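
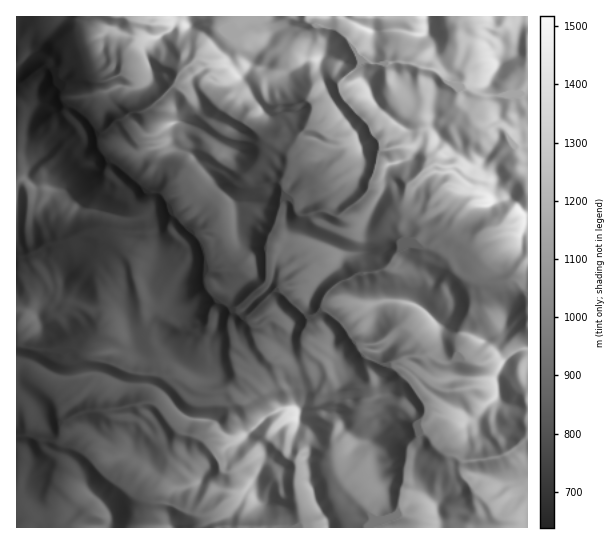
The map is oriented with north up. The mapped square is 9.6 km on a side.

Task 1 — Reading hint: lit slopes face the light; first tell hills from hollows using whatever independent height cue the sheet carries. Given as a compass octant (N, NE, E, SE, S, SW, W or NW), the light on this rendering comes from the W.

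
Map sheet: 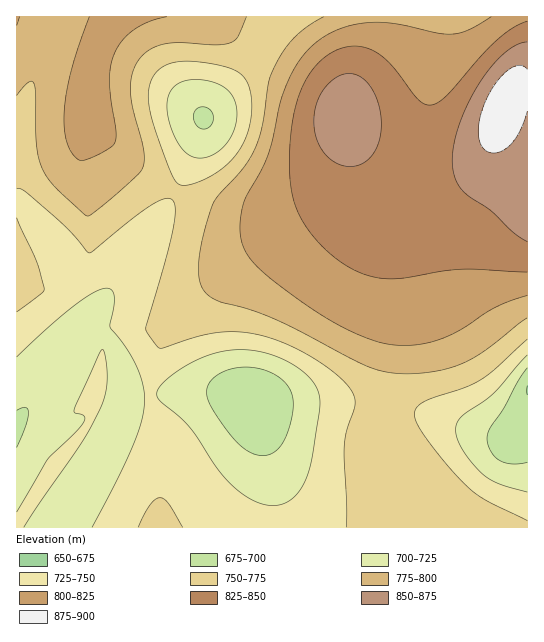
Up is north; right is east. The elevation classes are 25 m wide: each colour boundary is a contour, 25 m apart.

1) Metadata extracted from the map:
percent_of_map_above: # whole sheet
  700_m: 97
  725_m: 82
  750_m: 63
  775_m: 45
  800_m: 32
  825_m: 18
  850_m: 6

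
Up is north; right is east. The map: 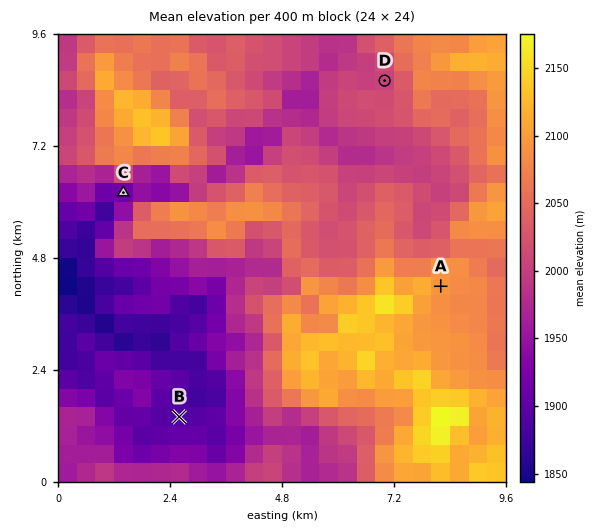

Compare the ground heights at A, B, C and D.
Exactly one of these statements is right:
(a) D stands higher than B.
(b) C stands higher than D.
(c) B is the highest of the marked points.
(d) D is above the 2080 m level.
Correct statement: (a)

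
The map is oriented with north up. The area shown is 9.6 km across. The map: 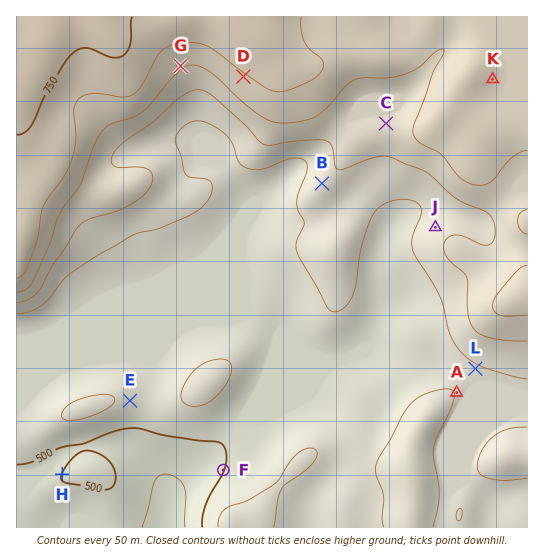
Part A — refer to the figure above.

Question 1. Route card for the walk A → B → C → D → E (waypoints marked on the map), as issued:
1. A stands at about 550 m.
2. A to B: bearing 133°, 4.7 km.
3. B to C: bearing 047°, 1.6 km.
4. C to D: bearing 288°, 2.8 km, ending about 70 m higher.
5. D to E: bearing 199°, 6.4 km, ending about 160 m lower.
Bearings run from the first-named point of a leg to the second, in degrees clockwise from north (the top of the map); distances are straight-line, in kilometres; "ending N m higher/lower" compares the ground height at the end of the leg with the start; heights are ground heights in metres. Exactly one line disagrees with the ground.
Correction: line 2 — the bearing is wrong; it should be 327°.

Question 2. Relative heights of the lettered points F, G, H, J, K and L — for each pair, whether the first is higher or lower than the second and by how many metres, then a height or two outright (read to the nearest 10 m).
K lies higher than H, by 170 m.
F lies lower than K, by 170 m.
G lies higher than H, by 160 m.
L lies lower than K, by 120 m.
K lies higher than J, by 90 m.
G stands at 660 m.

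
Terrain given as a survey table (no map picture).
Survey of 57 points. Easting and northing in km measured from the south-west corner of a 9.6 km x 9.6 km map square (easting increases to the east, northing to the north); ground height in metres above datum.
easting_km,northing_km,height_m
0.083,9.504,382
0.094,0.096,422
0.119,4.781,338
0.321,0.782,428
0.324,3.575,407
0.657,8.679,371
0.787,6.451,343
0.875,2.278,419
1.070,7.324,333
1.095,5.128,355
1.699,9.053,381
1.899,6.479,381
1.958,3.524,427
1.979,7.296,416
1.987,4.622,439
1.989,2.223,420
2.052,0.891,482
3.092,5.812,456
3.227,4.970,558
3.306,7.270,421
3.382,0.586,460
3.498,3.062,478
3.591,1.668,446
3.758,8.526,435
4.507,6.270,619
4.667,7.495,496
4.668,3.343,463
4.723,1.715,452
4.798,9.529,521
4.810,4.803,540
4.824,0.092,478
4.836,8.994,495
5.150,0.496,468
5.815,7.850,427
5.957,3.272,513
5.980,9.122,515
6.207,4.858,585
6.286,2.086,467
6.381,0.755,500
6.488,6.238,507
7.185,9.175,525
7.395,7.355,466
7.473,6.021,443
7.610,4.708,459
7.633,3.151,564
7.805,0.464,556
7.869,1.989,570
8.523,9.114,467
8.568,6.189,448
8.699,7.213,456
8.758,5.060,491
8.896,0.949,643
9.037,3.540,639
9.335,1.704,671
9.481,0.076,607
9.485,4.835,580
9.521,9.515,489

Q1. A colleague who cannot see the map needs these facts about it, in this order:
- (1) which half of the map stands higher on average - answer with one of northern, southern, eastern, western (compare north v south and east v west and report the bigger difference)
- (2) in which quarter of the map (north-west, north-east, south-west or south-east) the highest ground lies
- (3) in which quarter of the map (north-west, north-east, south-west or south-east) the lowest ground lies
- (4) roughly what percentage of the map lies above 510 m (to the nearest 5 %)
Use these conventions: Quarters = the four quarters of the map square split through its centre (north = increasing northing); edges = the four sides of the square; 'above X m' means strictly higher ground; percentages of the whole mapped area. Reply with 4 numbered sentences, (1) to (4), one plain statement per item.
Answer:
(1) Taken as a whole, the eastern half is higher than the western.
(2) Look to the south-east quarter for the highest ground.
(3) The lowest ground is in the north-west quarter.
(4) Ground above 510 m makes up about 30 % of the sheet.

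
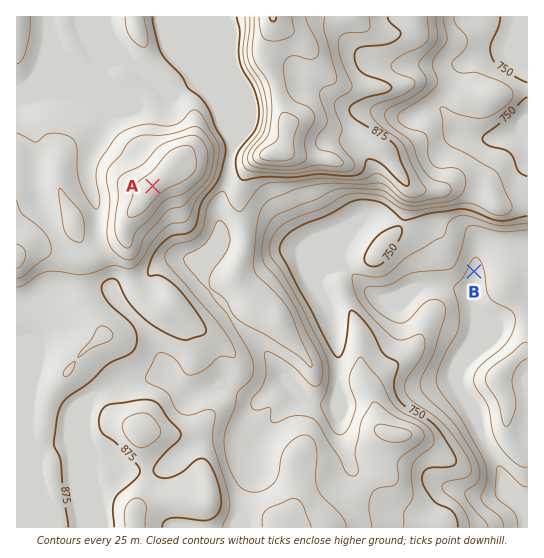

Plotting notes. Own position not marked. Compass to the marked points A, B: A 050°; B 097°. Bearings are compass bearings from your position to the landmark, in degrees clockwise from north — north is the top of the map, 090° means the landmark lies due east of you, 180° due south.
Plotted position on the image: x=105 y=226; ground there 920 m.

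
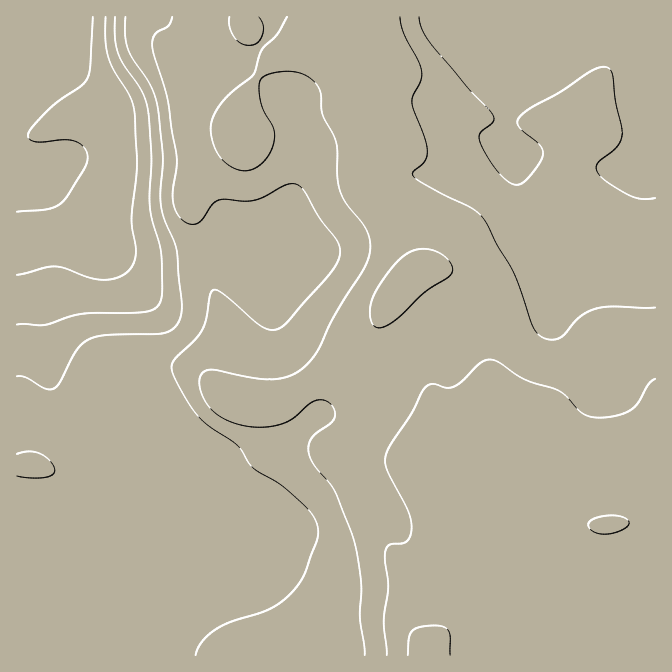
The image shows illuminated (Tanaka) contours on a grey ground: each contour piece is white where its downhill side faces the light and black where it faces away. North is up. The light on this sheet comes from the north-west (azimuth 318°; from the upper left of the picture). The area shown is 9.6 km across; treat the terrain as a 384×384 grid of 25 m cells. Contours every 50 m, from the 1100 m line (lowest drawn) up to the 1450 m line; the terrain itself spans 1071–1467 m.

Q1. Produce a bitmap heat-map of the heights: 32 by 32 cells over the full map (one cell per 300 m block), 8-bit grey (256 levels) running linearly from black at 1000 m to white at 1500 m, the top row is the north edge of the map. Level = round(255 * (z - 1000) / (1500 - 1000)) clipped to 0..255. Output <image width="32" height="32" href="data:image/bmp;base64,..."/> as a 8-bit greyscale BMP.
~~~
<image width="32" height="32" href="data:image/bmp;base64,Qk02CAAAAAAAADYEAAAoAAAAIAAAACAAAAABAAgAAAAAAAAEAAATCwAAEwsAAAABAAAAAAAAAAAAAAEBAQACAgIAAwMDAAQEBAAFBQUABgYGAAcHBwAICAgACQkJAAoKCgALCwsADAwMAA0NDQAODg4ADw8PABAQEAAREREAEhISABMTEwAUFBQAFRUVABYWFgAXFxcAGBgYABkZGQAaGhoAGxsbABwcHAAdHR0AHh4eAB8fHwAgICAAISEhACIiIgAjIyMAJCQkACUlJQAmJiYAJycnACgoKAApKSkAKioqACsrKwAsLCwALS0tAC4uLgAvLy8AMDAwADExMQAyMjIAMzMzADQ0NAA1NTUANjY2ADc3NwA4ODgAOTk5ADo6OgA7OzsAPDw8AD09PQA+Pj4APz8/AEBAQABBQUEAQkJCAENDQwBEREQARUVFAEZGRgBHR0cASEhIAElJSQBKSkoAS0tLAExMTABNTU0ATk5OAE9PTwBQUFAAUVFRAFJSUgBTU1MAVFRUAFVVVQBWVlYAV1dXAFhYWABZWVkAWlpaAFtbWwBcXFwAXV1dAF5eXgBfX18AYGBgAGFhYQBiYmIAY2NjAGRkZABlZWUAZmZmAGdnZwBoaGgAaWlpAGpqagBra2sAbGxsAG1tbQBubm4Ab29vAHBwcABxcXEAcnJyAHNzcwB0dHQAdXV1AHZ2dgB3d3cAeHh4AHl5eQB6enoAe3t7AHx8fAB9fX0Afn5+AH9/fwCAgIAAgYGBAIKCggCDg4MAhISEAIWFhQCGhoYAh4eHAIiIiACJiYkAioqKAIuLiwCMjIwAjY2NAI6OjgCPj48AkJCQAJGRkQCSkpIAk5OTAJSUlACVlZUAlpaWAJeXlwCYmJgAmZmZAJqamgCbm5sAnJycAJ2dnQCenp4An5+fAKCgoAChoaEAoqKiAKOjowCkpKQApaWlAKampgCnp6cAqKioAKmpqQCqqqoAq6urAKysrACtra0Arq6uAK+vrwCwsLAAsbGxALKysgCzs7MAtLS0ALW1tQC2trYAt7e3ALi4uAC5ubkAurq6ALu7uwC8vLwAvb29AL6+vgC/v78AwMDAAMHBwQDCwsIAw8PDAMTExADFxcUAxsbGAMfHxwDIyMgAycnJAMrKygDLy8sAzMzMAM3NzQDOzs4Az8/PANDQ0ADR0dEA0tLSANPT0wDU1NQA1dXVANbW1gDX19cA2NjYANnZ2QDa2toA29vbANzc3ADd3d0A3t7eAN/f3wDg4OAA4eHhAOLi4gDj4+MA5OTkAOXl5QDm5uYA5+fnAOjo6ADp6ekA6urqAOvr6wDs7OwA7e3tAO7u7gDv7+8A8PDwAPHx8QDy8vIA8/PzAPT09AD19fUA9vb2APf39wD4+PgA+fn5APr6+gD7+/sA/Pz8AP39/QD+/v4A////AIeHh4uQkIyNk5ylqqysrKyttczj7Ojb0tHR0dHR0dHRh4eIjI6JhoaLk5qgpKirrK63zuDl5N3U0dHR0dHR0dGHh4iNi4WFhYWIjZKWnaSprbfM2Nna2dTR0dHR0dHR0YeHiY6JhYWFhYWGio+VnKOqt8rR0dPU09HR0dHR0dHRiIiKjIaFhYWFhYWJjpOZn6i6y8/Q0dHR0dHR0dLS0tGKioqHhYWFhYWFhoqOkpedqr7LzdDR0dHR0dLW3N7c2oWHhoWFhYWFhYWGioyQlZ+wwcjL0NHR0dHS1t7k5+XiiIiIhoWFhYWFhYaIi5GaprbBxszR0dLT1NXY3N/g4N6UlZORjIWFhYWFhoySm6SvusHI0NLR09XX2NjZ2djW1ZqalpORh4WFhYWJlp6lrri/xMzT1dTW2dvc3dzb2NTTmJaRj5CIhYWFhpGepaqxub7BytPW2Nzf4eHf3NrZ1dOSj4uNkIqFhYeWqbK0sa+zuL3EzdLW3OLk4t3X0tHS0oqGh46SjoeHlK7AxsO8s7K5wMPJztDW293b19DIxsnOg3+DjpWUj5Ght7+9urm5usDEw8bLzM/U08/Mx8C/xMt6eH+LlZeVl6OuraimqrO8wsXDw8fIys3LxcC+vb/EyG9vd4KJjIyNl6Gin52fqbbCx8bDw8TGyMW8tra7v8PEZ2dscnV1dnqKmp+cmJqjsL/JzMfDw8TFwreusbe7vL1eXl5fX2BibYWXm5eUlZynuMjQzsbDw8TAsqepr7KysVNVVFFQUllriJeXlJSUlZ2swM/TzsnGxLysoJ+jpaWkSUxLSEhLVW2JlZWUlJSUlqC0x9DRzce/taaenp6enp5AQkNCRElVcIuUlJSUlJSVna/BycvIwbmtop+hoqGenjc4Oj1DSlt9lZaUlJSUlJqltMHGxMC7s6ihpamopKCeMjM0OT9IX4mhnJeXlZSXorG8wL+8t7OroZ+lqKWgnJoxMTI1O0RfiqOjo6WgmZuouL+6trOwqqKbmp+hnpqYlzExMTM4QlyGoqqxta6joaq5v7m1sqykm5mZm5yamJeXMjMyNDhDXYilr7e6taymrLnBwbyzp56ZmZmam5yamJcyNDQ2O0Rfjaqxt7m0r6yxvMXHv62gm5mZmpyenpyYlzAyNDc7RmWTq7C0trKur7S9wsC3qZ+cmZaYmp2em5eWLS8xNDxRdZurrbCzsq+wtr2/vrmtoZmSkJGUmJual5YpKiwxRGmLnqWprrGzs7W7w8bFvqybkoyLjY6Sl5mXliYnKC9NfJWbnqWusrO0uL7Fyca3oJGMioqLjI6RlZaWJCUmLU+AlpmcprG0srO4v8bJwqyVi4qKiouLi42RlJU="/>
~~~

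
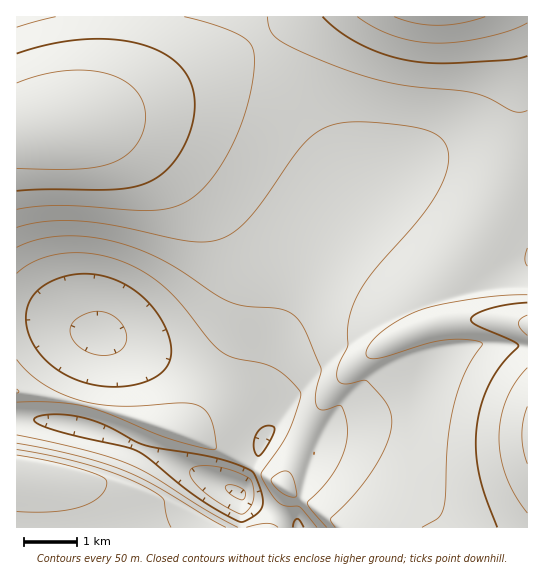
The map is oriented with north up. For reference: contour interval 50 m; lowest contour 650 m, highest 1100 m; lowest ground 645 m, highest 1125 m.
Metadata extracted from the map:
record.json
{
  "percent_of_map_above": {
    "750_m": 93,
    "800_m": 83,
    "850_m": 74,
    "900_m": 57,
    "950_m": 31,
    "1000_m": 16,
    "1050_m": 7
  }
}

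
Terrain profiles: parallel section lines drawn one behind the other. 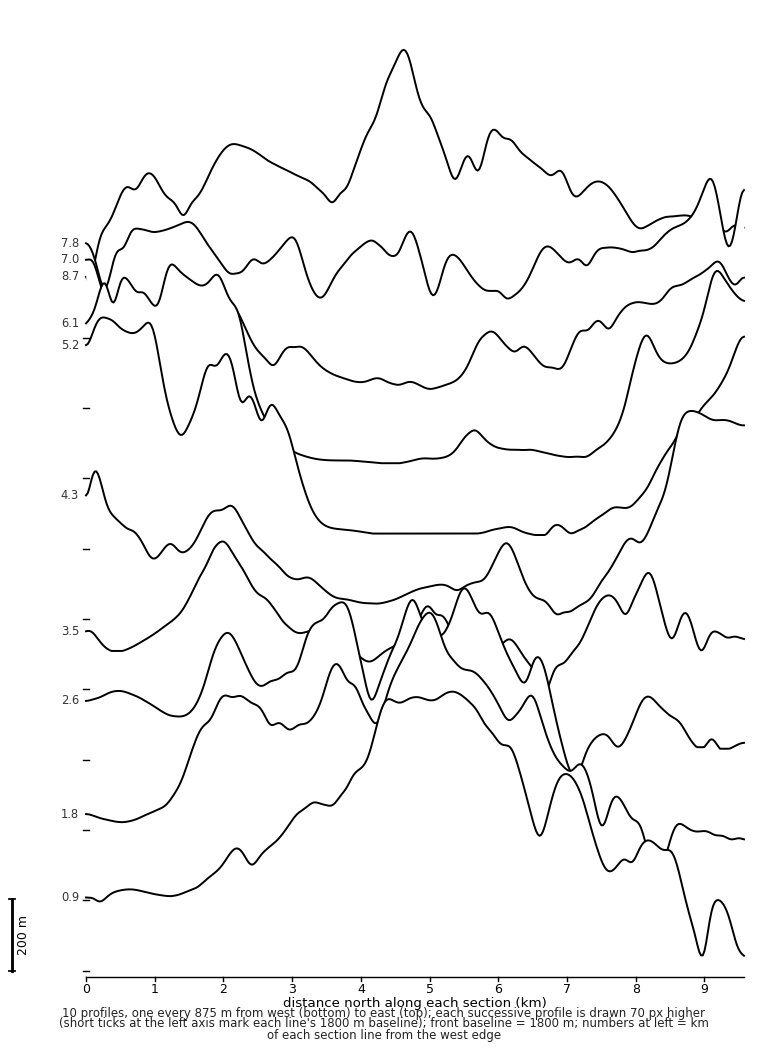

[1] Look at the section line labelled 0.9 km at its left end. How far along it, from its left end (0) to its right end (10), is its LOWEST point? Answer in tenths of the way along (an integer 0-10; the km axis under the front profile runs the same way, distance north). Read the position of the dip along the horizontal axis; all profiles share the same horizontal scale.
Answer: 10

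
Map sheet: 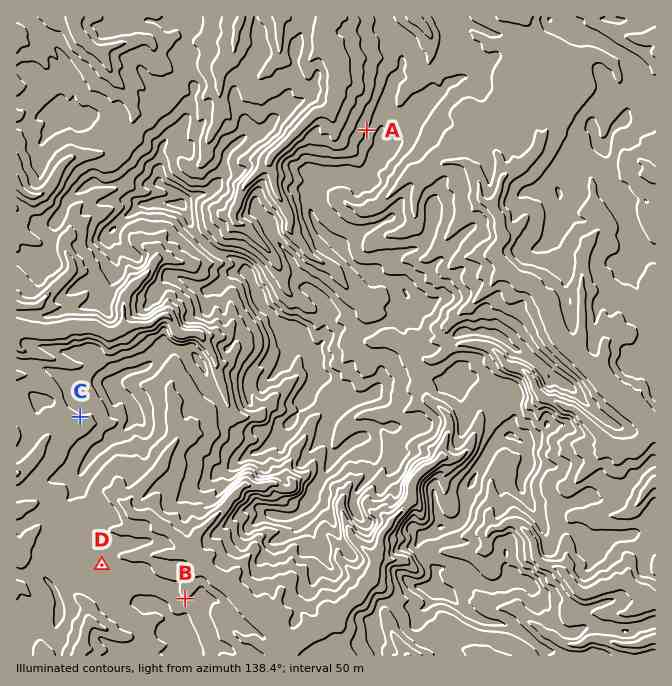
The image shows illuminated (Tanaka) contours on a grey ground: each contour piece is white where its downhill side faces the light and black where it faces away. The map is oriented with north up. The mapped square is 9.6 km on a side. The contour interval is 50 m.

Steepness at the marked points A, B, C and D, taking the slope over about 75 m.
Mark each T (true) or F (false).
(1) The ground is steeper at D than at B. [F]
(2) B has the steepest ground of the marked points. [F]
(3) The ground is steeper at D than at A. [F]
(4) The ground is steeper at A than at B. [T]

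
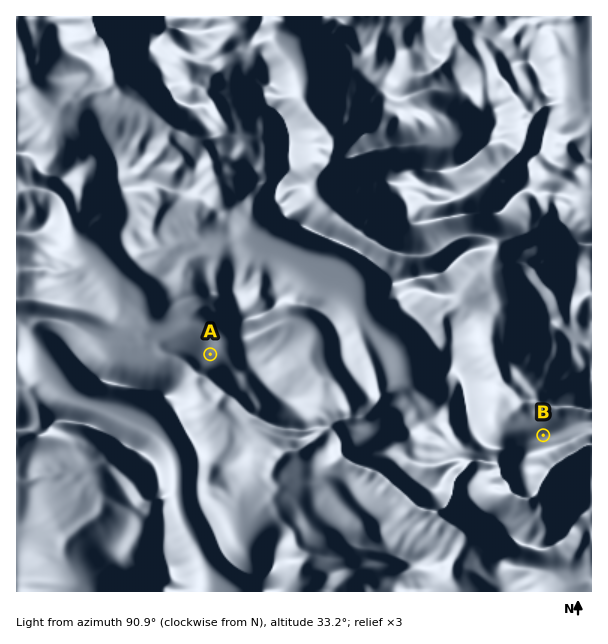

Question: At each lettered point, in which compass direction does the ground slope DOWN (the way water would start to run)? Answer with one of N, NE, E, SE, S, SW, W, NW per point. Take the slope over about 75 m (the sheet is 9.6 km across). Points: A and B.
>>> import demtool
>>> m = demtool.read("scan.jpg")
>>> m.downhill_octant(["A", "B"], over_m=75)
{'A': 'N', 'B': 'N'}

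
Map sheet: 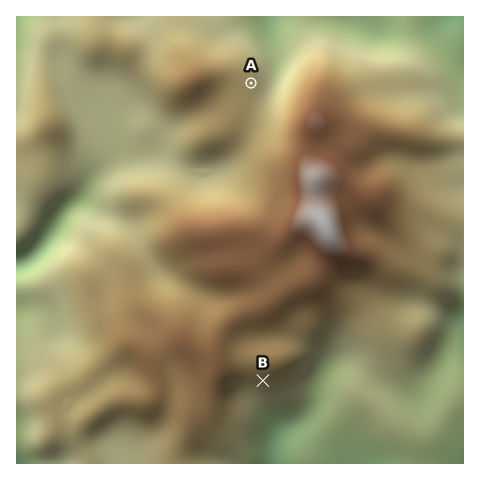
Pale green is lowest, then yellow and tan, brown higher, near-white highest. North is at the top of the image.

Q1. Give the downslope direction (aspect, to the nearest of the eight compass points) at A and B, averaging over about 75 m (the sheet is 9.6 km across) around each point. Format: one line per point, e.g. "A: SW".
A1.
A: E
B: S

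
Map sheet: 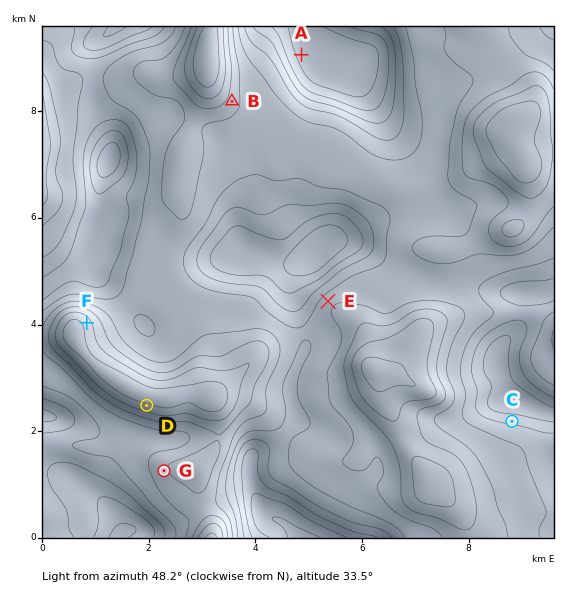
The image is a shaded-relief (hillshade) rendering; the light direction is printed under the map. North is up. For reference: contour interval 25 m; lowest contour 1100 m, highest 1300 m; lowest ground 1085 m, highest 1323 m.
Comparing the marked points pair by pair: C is above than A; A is below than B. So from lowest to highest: A C B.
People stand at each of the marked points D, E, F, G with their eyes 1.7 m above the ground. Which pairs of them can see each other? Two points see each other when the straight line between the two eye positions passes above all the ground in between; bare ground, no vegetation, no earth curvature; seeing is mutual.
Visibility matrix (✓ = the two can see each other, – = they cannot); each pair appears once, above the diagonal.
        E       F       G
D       –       –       ✓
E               ✓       –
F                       –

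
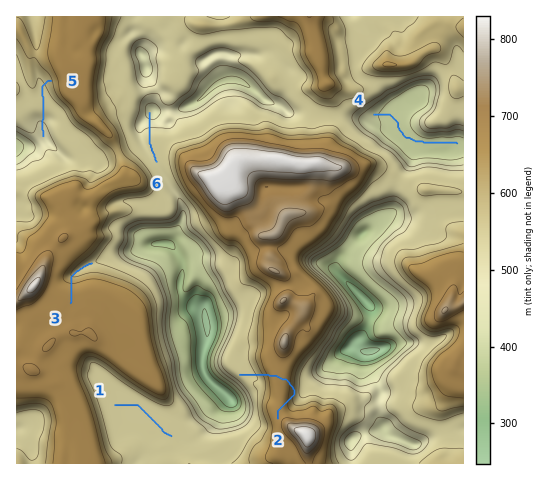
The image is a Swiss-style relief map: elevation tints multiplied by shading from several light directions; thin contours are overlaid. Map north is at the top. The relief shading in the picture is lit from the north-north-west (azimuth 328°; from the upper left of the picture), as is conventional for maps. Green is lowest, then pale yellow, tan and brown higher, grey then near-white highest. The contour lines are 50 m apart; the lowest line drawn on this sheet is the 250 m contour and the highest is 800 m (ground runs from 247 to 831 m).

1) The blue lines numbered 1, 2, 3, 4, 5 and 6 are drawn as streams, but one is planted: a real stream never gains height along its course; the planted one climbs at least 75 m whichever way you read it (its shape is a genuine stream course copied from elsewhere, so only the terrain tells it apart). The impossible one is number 2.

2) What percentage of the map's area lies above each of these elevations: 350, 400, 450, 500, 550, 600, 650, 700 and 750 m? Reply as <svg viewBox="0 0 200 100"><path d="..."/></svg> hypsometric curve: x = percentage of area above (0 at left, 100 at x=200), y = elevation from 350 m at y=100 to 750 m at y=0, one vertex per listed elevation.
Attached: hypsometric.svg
<svg viewBox="0 0 200 100"><path d="M193 100l-14-12-11-13-12-13-58-12-24-12-15-13-41-13-11-12"/></svg>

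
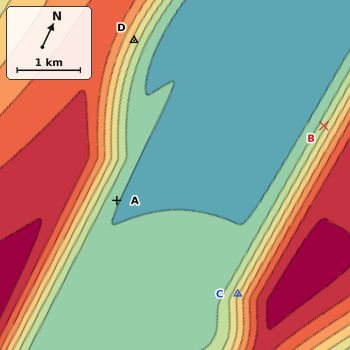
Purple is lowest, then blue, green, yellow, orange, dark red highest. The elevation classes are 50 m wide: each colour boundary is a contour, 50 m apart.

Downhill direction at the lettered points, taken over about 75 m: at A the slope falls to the E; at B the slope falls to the W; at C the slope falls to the W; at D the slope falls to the E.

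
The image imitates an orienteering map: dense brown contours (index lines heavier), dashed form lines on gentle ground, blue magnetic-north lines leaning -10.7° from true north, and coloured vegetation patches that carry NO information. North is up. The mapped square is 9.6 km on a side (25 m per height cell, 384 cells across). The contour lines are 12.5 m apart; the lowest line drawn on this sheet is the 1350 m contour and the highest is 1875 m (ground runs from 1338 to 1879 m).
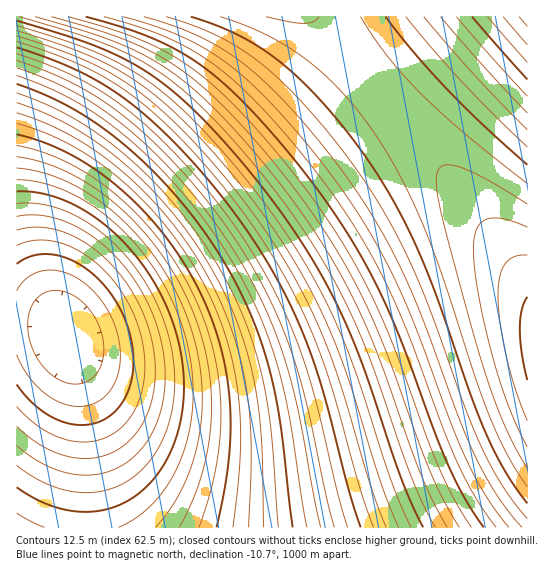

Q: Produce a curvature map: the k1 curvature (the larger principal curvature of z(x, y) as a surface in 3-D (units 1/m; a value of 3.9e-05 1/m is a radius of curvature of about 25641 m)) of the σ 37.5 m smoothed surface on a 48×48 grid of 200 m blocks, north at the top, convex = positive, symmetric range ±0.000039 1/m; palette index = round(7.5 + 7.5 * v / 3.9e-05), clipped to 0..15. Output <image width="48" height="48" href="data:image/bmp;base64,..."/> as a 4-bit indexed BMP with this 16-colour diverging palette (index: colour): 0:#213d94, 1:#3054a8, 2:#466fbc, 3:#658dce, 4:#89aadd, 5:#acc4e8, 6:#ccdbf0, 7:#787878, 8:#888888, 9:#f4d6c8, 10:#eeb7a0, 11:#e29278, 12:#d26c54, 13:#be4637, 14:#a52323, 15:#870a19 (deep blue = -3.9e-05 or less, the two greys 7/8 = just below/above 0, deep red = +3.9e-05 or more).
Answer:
<image width="48" height="48" href="data:image/bmp;base64,Qk32BAAAAAAAAHYAAAAoAAAAMAAAADAAAAABAAQAAAAAAIAEAAATCwAAEwsAABAAAAAAAAAAlD0hAKhUMAC8b0YAzo1lAN2qiQDoxKwA8NvMAHh4eACIiIgAyNb0AKC37gB4kuIAVGzSADdGvgAjI6UAGQqHALu7qqqqqqqqqqqqqqmZmZmZmZqqqqqqqru7qqqqqqqqqqqqqpmZmZmZmZmqqqqqqru6qqqpmZqqqqqqqpmZmZmZmZmaqqqqqruqqpmZmZmZqqqqqZmZmZmZmZmZqqqqqrqqmZmZmZmZmaqqmZmZmZmZmZmZmqqqqqqZmYiIiImZmZmZmZmZmZmZmZmZmZqqqqmYiIiIiIiJmZmZmZmZmYiIiZmZmZmqqpmIh3d3d4iImZmZmZmZiIiIiImZmZmqq5iHd2Znd3eIiZmZmZmZiIiIiIiJmZmqu4d2ZmZmZnd4iJmZmZmYiIiIiIiImZmrvHZmVVVVZmd3iJmZmZmYiIiIiIiIiZqrzGZVVUVVVWZ3iImZmZmYiIiIiIiImaq7zVVEREREVVZneImZmZmIiIiHeIiImau8zVRDMzNERVZneImZmZmIiIh3d4iJmqvM3UMzMzMzRFVmeImZmZmIiId3eIiZqrzN3jMzIiMzNEVmeImZmZmIiId3iImaq7zd7jMiIiIzNEVWeImZmZmIiIh4iImau8ze7zIiIiIjM0VWeImZmZmIiIiIiJmqvM3e7zIiIiIiM0RWeImZmZmIiIiIiZqrzN3u/zMiIiIiM0RWeImZmZmIiIiImaq7zd7v/zMiIiIiM0RWeImZmZmIiIiJmqu8ze7//zMyIiIiMzRWeImZmZmIiIiZmrvM3e7//0MzIiIjM0RmeImZmZmYiJmZqrzN3u///0QzMzMzM0VneJmZmZmZmZmaq7zd7v///0RDMzMzM0VniJmZmZmZmZqqu83e7////1RERDNERFZniJmZmZmZmaqrvM3u7////1VURERERVZ3iJmZmZmZmqq7zN3u/////2VVVVVVVWZ4iZmZmZmZqqu8zd7v/////2ZlVVVVZmd4iZmZmZmqqrvM3e7//////3ZmZmZmZneIiZmZmaqqq7zN3u///////3d2ZmZmd3iImZmZmqqru8zd7v///////nd3d3d3d3iImZmaqqq7vM3e7v//////7oh3d3d3eIiJmZmaqqu7zN3u7//////+7YiId3d3iIiJmZmqqru8zd7u///////u3YiIiHd4iIiJmZqqq7vM3e7v///////u3IiIh3d4iIiJmZqqu7zN3u7///////7tzIiHd3d3eIiJmaqru8zd3u///////+7dy4d3d3d3d4iJmaqrvM3d7v///////u3cu3dmZmZmd4iJmqq7zN3e7///////7t3LumZlVVVWd4iJmqu8zN3u///////+7dzLqmVVVVVWd4iZqru8zd7v///////u3cy6qWVVVVVmd4iZqrvM3e7///////7u3MuqmGVVVVZneImaq7zN3u////////7tzLqpiGZVVmZ3iJmqu8zd7v///////+7cy7qZiGZmZmd4iZqrvN3u7////////u3cu6mYh3dnd3iImqu8zd7v////////7t3LupmId3d3eIiZqrzN3u/////////+7dy7qZiHd4iIiZmrvM3e7//////////+3cy6qYh3dw=="/>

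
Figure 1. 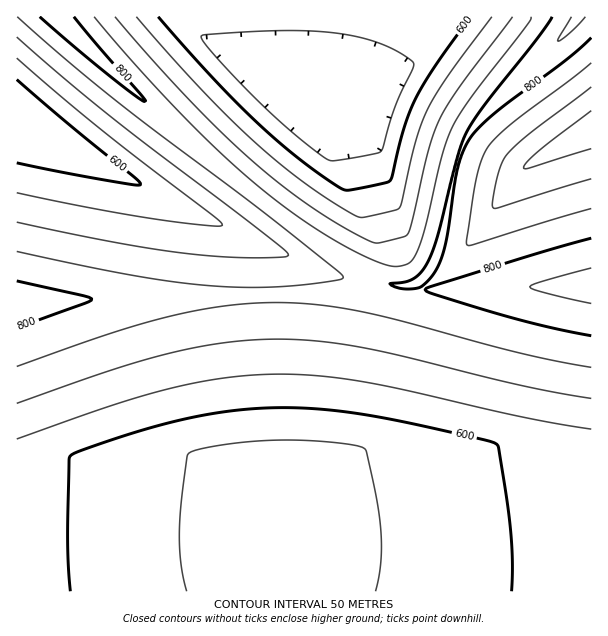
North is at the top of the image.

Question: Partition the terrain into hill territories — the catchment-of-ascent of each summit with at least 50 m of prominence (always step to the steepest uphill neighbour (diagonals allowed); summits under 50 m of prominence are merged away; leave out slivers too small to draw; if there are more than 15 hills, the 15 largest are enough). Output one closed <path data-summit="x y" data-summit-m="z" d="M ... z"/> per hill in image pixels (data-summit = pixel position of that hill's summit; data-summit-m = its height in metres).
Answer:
<path data-summit="591 285" data-summit-m="875" d="M591 128l-63 36-23 27-43 63-19 20-21 16-19 69-17 85-3 6-54 14-27 14-10 8-9 14-5 28-6-19-15-17-11-6-27-10-75-10-127-3-1 128 575 1z"/><path data-summit="578 17" data-summit-m="861" d="M591 16l-307 1 2 85 2 5 8 8 28 20 0 9-10 17-4 3 0 3-4 3 0 3-5 3 0 3-5 3-4 9-6 4 2 2-6 4-23 32-9 6 15 7 5 177 1 30 6 35 1 29 2-1 0-7 8-17 8-10 10-7 23-11 48-12 8-5 18-88 19-69 21-16 19-20 43-63 23-27 64-36z"/><path data-summit="17 302" data-summit-m="831" d="M17 102l-1 360 128 4 75 10 20 6 18 10 15 17 6 19-1-40-6-35-1-30-5-177-136-66-66-36z"/><path data-summit="59 17" data-summit-m="834" d="M284 16l-267 0-1 85 47 43 66 36 99 49 14 6 6 0 72-94 0-7-24-19-8-8-2-5z"/>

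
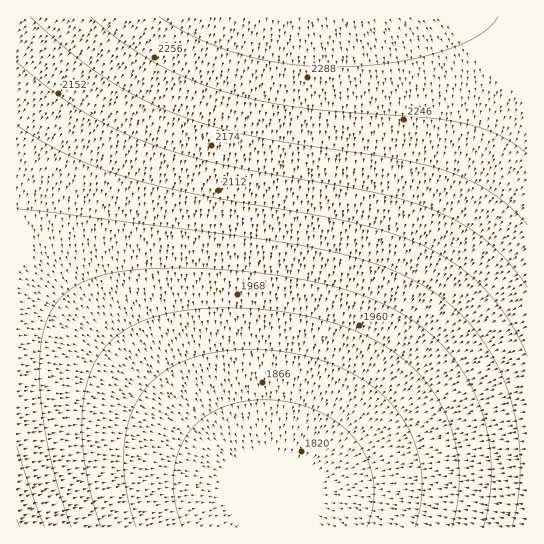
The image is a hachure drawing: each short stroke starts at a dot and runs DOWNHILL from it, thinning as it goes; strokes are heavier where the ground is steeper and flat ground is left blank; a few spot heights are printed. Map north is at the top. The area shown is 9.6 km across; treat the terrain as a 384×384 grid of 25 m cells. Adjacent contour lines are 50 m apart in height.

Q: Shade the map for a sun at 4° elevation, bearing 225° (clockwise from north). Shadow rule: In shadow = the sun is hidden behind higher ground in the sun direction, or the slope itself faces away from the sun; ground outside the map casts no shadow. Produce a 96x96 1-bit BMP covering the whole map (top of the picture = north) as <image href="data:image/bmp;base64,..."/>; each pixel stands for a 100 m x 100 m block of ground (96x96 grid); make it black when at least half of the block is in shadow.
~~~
<image width="96" height="96" href="data:image/bmp;base64,Qk2+BAAAAAAAAD4AAAAoAAAAYAAAAGAAAAABAAEAAAAAAIAEAAATCwAAEwsAAAIAAAAAAAAA////AAAAAAD///gAAAAAAAAAAAD///gAAAAAAAAAAAD///gAAAAAAAAAAAD///gAAAAAAAAAAAD///gAAAAAAAAAAAD///gAAAAAAAAAAAD///gAAAAAAAAAAAD///gAAAAAAAAAAAD///gAAAAAAAAAAAD///gAAAAAAAAAAAD///gAAAAAAAAAAAD///gAAAAAAAAAAAD///gAAAAAAAAAAAD///gAAAAAAAAAAAD///gAAAAAAAAAAAD///gAAAAAAAAAAAD///gAAAAAAAAAAAD///gAAAAAAAAAAAD///gAAAAAAAAAAAD///gAAAAAAAAAAAD///gAAAAAAAAAAAAAAAAAAAAAAAAAAAAAAAAAAAAAAAAAAAAAAAAAAAAAAAAAAAAAAAAAAAAAAAAAAAAAAAAAAAAAAAAAAAAAAAAAAAAAAAAAAAAAAAAAAAAAAAAAAAAAAAAAAAAAAAAAAAAAAAAAAAAAAAAAAAAAAAAAAAAAAAAAAAAAAAAAAAAAAAAAAAAAAAAAAAAAAAAAAAAAAAAAAAAAAAAAAAAAAAAAAAAAAAAAAAAAAAAAAAAAAAAAAAAAAAAAAAAAAAAAAAAAAAAAAAAAAAAAAAAAAAAAAAAAAAAAAAAAAAAAAAAAAAAAAAAAAAAAAAAAAAAAAAAAAAAAAAAAAAAAAAAAAAAAAAAAAAAAAAAAAAAAAAAAAAAAAAAAAAAAAAAAAAAAAAAAAAAAAAAAAAAAAAAAAAAAAAAAAAAAAAAAAAAAAAAAAAAAAAAAAAAAAAAAAAAAAAAAAAAAAAAAAAAAAAAAAAAAAAAAAAAAAAAAAAAAAAAAAAAAAAAAAAAAAAAAAAAAAAAAAAAAAAAAAAAAAAAAAAAAAAAAAAAAAAAAAAAAAAAAAAAAAAAAAAAAAAAAAAAAAAAAAAAAAAAAAAAAAAAAAAAAAAAAAAAAAAAAAAAAAAAAAAAAAAAAAAAAAAAAAAAAAAAAAAAAAAAAAAAAAAAAAAAAAAAAAAAAAAAAAAAAAAAAAAAAAAAAAAAAAAAAAAAAAAAAAAAAAAAAAAAAAAAAAAAAAAAAAAAAAAAAAAAAAAAAAAAAAAAAAAAAAAAAAAAAAAAAAAAAAAAAAAAAAAAAAAAAAAAAAAAAAAAAAAAAAAAAAAAAAAAAAAAAAAAAAAAAAAAAAAAAAAAAAAAAAAAAAAAAAAAAAAAAAAAAAAAAAAAAAAAAAAAAAAAAAAAAAAAAAAAAAAAAAAAAAAAAAAAAAAAAAAAAAAAAAAAAAAAAAAAAAAAAAAAAAAAAAAAAAAAAAAAAAAAAAAAAAAAAAAAAAAAAAAAAAAAAAAAAAAAAAAAAAAAAAAAAAAAAAAAAAAAAAAAAAAAAAAAAAAAAAAAAAAAAAAAAAAAAAAAAAAAAAAAAAAAAAAAAAAAAAAAAAAAAAAAAAAAAAAAAAAAAAAAAAAAAAAAAAAAAAAAAAAAAAAAAAAAAAAAAAAAAAAAAAAAAAAAAAAAAAAAAAAAAAAAAAAAAAAAAAAAAAAAAAAAAAAAAAAAAAAA="/>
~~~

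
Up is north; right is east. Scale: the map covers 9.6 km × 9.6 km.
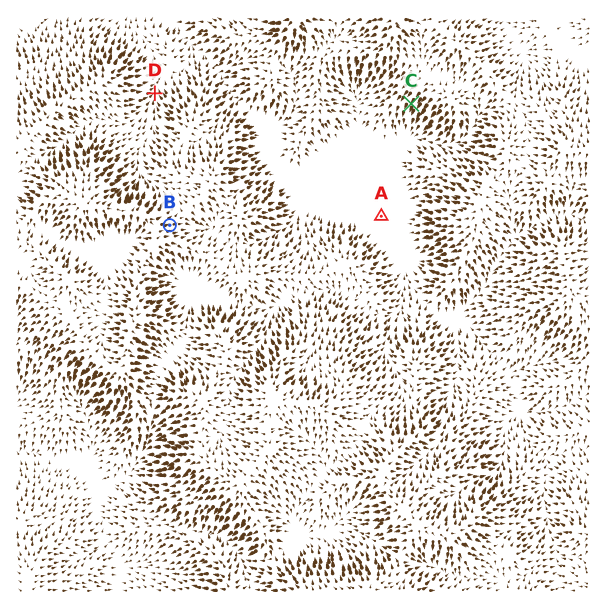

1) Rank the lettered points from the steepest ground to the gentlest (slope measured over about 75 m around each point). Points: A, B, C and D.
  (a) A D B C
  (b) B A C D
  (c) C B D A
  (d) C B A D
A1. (c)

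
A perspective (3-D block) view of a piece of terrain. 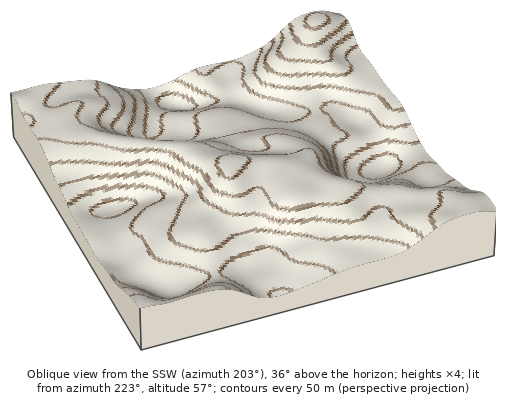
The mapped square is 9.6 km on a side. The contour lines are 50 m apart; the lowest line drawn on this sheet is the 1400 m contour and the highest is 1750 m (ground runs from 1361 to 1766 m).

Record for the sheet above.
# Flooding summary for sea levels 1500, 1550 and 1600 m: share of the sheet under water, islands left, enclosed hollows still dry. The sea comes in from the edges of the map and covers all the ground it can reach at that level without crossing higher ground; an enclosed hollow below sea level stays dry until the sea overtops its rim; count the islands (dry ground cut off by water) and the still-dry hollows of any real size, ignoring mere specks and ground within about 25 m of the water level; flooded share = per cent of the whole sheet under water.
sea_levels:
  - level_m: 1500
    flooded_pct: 29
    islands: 0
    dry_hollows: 0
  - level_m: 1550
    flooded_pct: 49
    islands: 0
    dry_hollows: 0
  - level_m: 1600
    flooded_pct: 66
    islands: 0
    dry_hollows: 0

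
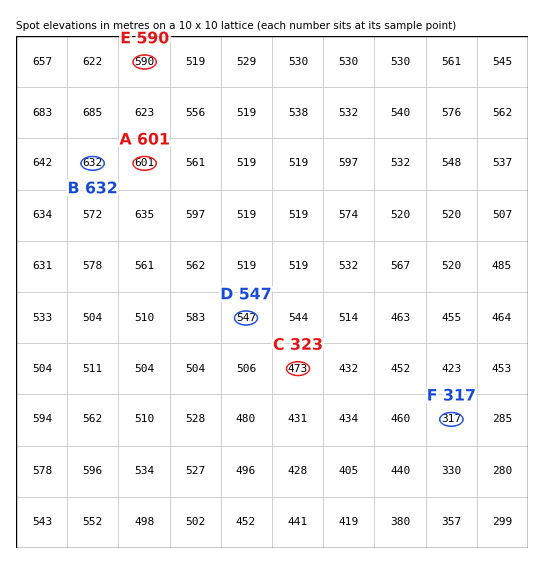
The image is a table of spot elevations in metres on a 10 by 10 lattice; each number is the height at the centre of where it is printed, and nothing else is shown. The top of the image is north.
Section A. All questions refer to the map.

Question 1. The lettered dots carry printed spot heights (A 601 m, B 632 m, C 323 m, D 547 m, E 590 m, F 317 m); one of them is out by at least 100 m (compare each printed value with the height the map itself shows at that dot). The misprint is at C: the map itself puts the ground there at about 473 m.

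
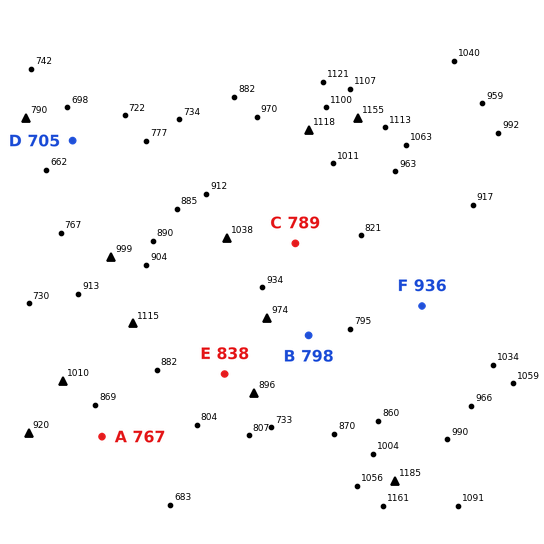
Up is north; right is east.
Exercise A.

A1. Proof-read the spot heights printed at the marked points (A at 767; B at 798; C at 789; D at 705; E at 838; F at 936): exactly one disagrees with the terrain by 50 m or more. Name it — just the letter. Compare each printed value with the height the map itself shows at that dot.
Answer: C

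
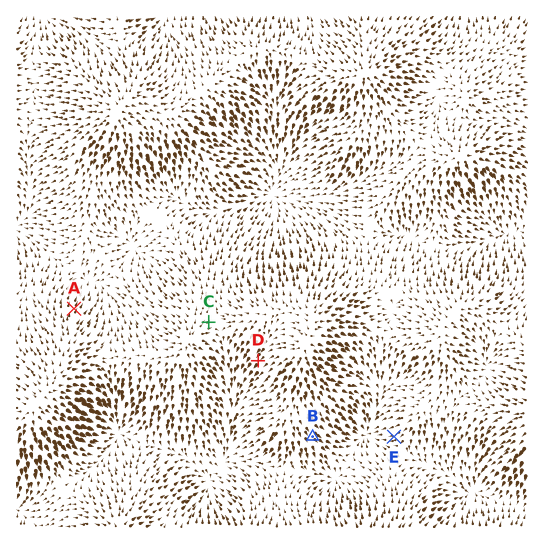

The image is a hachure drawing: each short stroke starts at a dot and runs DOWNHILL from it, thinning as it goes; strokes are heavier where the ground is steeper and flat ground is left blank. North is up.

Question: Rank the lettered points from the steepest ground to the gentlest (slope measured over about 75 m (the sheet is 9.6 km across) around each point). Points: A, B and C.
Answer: A B C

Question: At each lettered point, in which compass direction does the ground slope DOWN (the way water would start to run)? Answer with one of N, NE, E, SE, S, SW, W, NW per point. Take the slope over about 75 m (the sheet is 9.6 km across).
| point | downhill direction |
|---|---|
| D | SW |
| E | W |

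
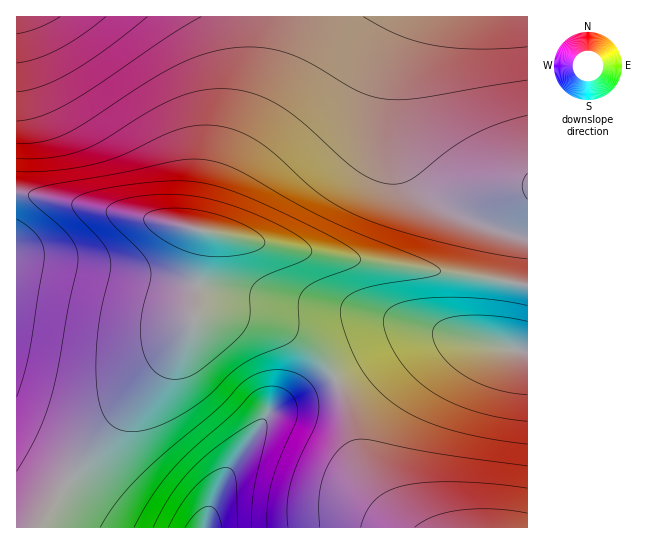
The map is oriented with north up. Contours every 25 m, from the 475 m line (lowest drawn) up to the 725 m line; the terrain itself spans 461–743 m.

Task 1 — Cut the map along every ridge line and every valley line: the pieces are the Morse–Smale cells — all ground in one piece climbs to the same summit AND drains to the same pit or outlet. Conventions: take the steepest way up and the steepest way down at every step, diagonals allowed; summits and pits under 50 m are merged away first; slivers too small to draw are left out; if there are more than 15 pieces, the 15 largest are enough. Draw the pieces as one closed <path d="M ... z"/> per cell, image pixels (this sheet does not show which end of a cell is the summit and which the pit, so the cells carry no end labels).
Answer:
<path d="M527 16l-511 1 1 511 23-1 13-24 40-56 76-90 22-30 4-8 2-33 8-45 0-10 117 24 206 30z"/><path d="M237 316l-35 0-9 5-18 29-60 71-42 53-26 40-6 14 164-1 6-20 9-21 45-68 8-7 62-32-15-22-25-21-28-13z"/><path d="M446 335l-21 0-19 5-71 39 12 26 14 60 15 26 33 37 118 0 1-175z"/><path d="M211 232l-6 1-10 85 7-2 35 0 21 4 23 8 30 20 14 15 10 16 71-39 19-5 21 0 71 16 11 0 0-65-3-2-187-27z"/><path d="M335 380l-62 31-8 7-45 68-12 29-2 13 202-1-32-36-15-26-14-60z"/>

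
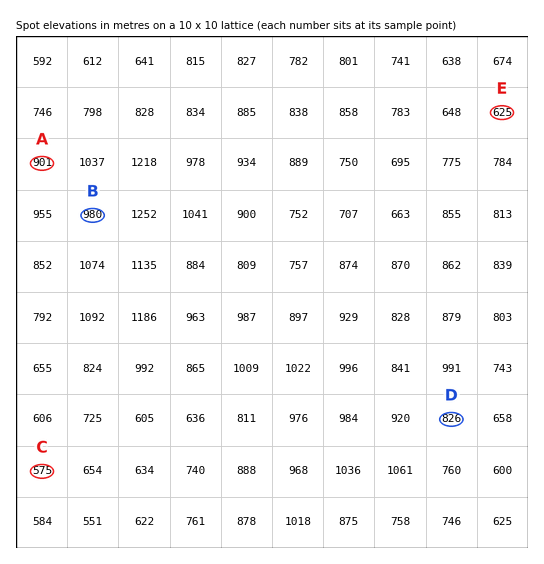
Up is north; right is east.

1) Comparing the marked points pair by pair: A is lower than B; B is higher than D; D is higher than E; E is higher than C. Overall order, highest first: B A D E C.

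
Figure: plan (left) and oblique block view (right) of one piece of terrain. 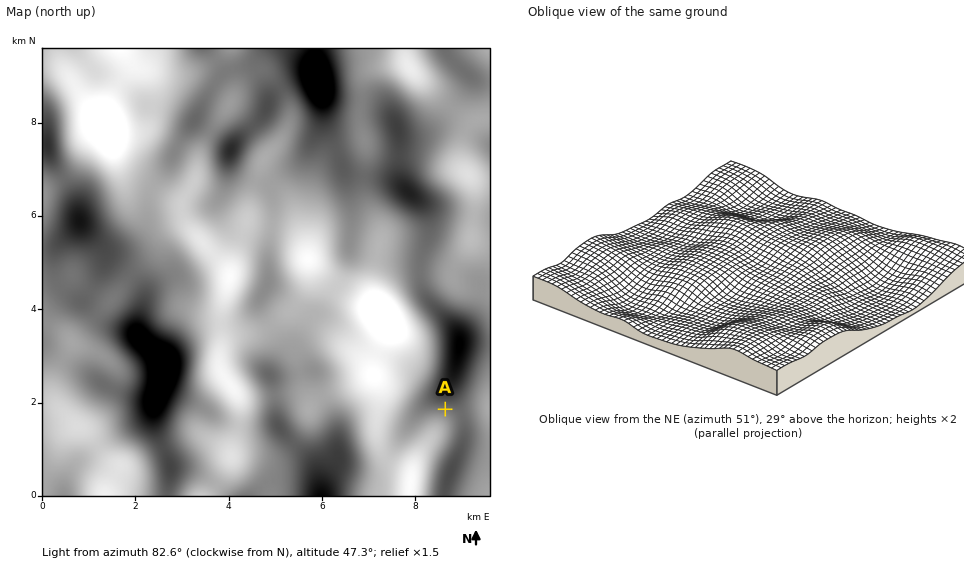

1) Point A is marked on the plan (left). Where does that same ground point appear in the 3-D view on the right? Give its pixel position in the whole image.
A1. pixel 600 293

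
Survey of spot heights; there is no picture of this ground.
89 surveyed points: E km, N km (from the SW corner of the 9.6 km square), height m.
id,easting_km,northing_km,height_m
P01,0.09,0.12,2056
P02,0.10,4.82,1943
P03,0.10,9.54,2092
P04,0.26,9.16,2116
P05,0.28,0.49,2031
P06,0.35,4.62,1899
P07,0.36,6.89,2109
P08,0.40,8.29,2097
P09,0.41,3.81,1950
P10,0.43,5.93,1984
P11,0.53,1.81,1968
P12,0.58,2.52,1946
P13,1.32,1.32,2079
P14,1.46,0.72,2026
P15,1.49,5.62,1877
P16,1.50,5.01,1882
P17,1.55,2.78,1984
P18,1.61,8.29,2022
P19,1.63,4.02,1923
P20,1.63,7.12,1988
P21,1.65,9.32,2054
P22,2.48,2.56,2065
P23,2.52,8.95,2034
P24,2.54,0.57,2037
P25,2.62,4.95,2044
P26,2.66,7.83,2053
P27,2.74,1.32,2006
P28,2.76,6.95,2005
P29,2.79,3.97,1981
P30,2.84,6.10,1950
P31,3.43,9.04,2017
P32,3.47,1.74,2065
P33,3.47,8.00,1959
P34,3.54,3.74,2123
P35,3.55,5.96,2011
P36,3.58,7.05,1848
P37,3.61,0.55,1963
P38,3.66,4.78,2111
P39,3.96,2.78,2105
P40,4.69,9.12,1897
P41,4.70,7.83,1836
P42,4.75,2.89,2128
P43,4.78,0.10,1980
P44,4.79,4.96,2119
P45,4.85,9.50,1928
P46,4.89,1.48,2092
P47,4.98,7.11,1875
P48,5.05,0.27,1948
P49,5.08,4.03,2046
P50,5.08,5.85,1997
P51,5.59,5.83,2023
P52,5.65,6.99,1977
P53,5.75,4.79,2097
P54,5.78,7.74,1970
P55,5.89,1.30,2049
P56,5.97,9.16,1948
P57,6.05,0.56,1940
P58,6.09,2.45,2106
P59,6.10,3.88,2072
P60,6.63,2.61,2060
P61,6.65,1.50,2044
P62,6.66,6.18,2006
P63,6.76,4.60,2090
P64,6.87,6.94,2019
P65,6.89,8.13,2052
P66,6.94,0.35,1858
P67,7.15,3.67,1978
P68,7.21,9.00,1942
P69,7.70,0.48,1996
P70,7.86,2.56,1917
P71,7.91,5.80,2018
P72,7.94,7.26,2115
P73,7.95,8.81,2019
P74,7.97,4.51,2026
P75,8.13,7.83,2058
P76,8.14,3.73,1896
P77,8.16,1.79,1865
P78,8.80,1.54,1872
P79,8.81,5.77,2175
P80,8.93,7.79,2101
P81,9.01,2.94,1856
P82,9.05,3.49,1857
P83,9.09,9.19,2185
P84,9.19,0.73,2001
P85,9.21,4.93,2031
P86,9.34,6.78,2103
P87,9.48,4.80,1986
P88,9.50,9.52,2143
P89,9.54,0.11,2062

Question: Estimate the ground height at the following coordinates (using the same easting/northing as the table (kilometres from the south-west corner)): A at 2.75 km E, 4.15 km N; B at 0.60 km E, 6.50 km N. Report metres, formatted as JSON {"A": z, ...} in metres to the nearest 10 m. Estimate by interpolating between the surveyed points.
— {"A": 1980, "B": 2040}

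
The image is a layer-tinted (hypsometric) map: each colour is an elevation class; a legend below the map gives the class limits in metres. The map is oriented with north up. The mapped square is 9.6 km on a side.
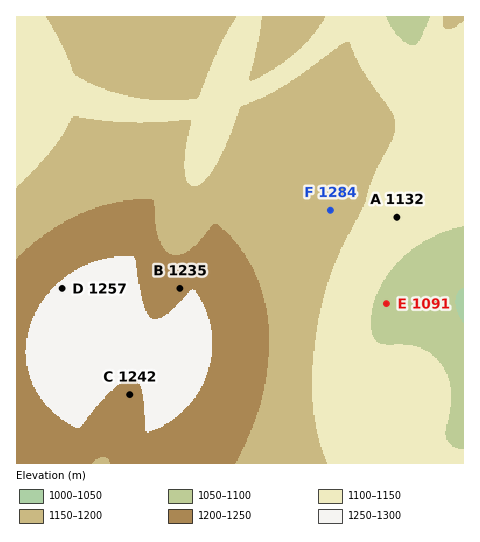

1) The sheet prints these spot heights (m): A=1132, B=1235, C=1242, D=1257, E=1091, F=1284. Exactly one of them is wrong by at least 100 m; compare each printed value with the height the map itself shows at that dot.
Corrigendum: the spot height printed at F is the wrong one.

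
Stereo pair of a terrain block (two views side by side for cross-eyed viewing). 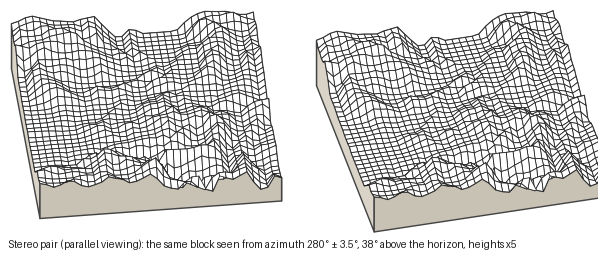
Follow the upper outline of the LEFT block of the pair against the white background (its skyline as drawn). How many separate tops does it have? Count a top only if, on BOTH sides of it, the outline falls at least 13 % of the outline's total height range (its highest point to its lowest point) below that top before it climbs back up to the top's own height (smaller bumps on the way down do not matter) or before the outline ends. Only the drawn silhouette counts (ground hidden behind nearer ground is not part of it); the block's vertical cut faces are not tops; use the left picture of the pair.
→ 1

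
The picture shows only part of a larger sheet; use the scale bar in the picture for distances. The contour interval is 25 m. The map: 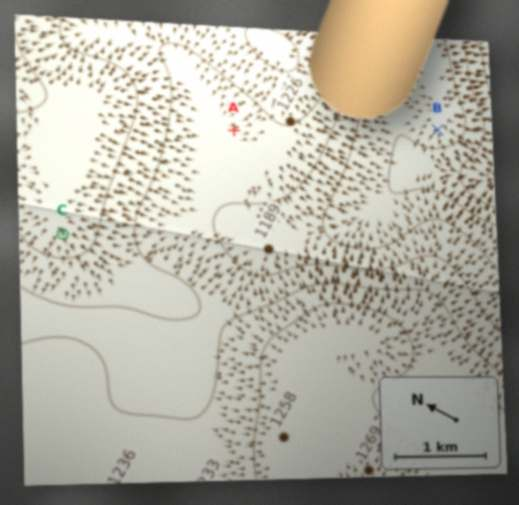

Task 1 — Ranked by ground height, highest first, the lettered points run C A B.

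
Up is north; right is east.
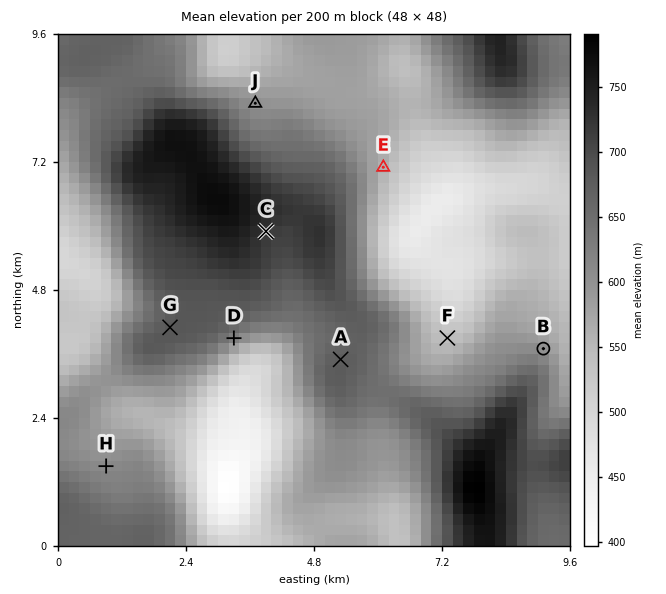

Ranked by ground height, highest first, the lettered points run C A B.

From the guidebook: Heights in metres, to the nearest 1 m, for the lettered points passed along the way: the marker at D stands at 625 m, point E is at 560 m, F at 540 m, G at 681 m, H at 610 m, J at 601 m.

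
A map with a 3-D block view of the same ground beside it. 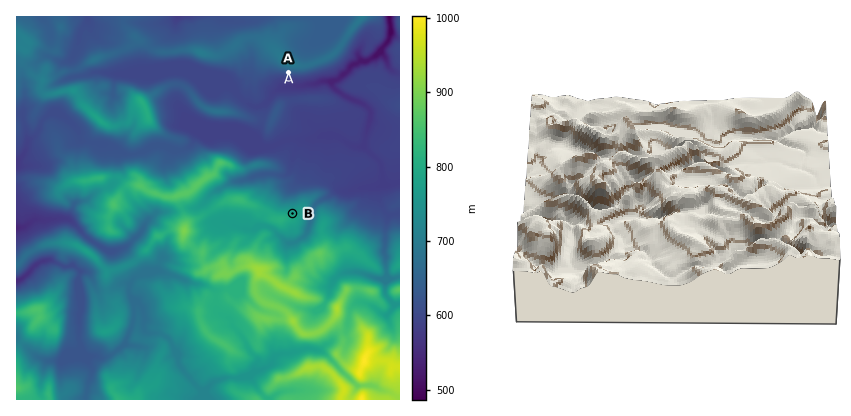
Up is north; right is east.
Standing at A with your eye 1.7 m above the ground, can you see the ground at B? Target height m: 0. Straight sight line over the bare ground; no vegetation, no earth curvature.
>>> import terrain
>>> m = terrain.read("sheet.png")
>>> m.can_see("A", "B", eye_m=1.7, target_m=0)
True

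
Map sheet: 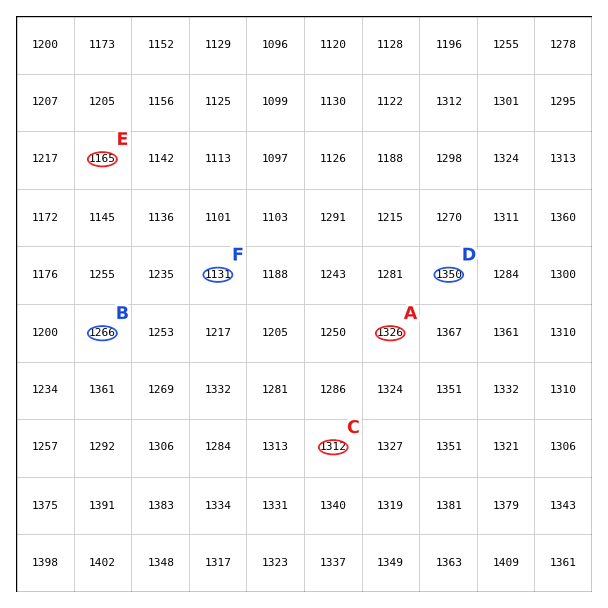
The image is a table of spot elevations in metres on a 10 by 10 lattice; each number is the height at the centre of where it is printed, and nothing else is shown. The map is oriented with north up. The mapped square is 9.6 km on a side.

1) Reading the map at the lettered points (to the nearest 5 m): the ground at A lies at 1325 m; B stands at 1265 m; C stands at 1310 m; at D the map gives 1350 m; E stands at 1165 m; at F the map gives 1130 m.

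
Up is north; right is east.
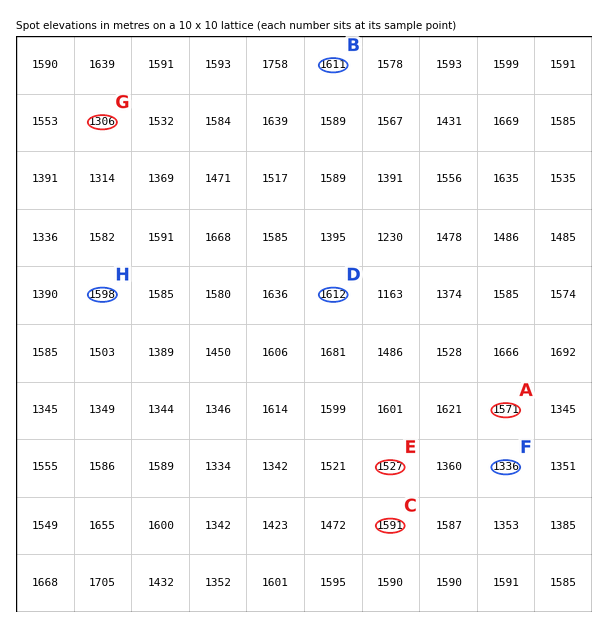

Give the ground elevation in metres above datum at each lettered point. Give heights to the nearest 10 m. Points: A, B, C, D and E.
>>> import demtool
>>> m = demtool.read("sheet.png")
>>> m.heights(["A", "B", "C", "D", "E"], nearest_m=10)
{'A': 1570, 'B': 1610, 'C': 1590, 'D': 1610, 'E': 1530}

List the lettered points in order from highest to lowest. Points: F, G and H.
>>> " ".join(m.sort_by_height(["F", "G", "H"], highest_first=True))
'H F G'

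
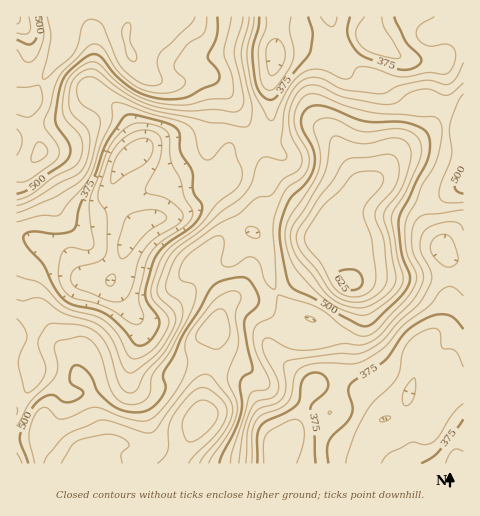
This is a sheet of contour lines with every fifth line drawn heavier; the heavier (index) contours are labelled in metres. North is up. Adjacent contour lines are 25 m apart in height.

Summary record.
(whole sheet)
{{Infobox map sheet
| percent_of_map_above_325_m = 95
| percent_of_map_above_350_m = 86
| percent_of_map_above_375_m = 78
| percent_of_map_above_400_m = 68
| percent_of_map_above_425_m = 59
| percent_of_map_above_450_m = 51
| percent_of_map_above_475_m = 40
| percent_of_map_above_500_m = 30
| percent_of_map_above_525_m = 23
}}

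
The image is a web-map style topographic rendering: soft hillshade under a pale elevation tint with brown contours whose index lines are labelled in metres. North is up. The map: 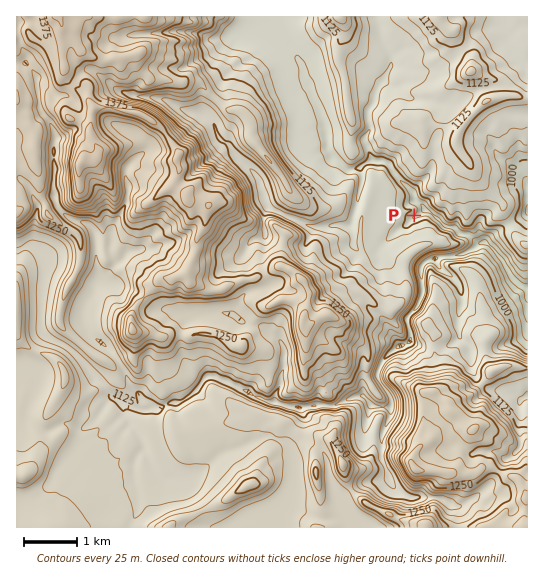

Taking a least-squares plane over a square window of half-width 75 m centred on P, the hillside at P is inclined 8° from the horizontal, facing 120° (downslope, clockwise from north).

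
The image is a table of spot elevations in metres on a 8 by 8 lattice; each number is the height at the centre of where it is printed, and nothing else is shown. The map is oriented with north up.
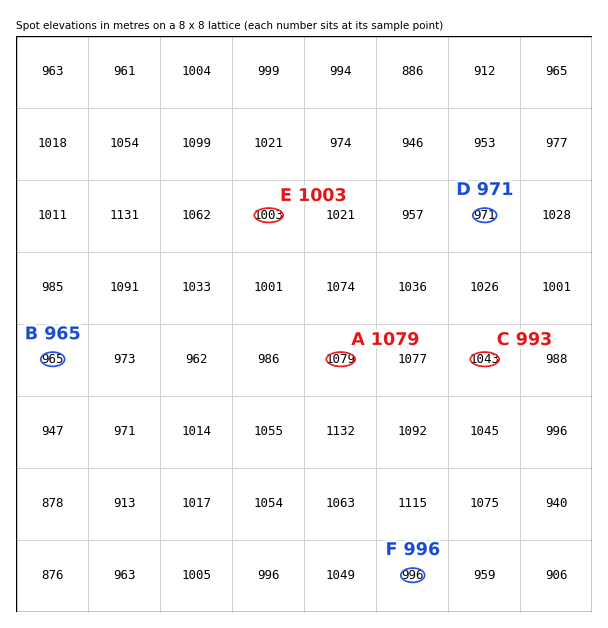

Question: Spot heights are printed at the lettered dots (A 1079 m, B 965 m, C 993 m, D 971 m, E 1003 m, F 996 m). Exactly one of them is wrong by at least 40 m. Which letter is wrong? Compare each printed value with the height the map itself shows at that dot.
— C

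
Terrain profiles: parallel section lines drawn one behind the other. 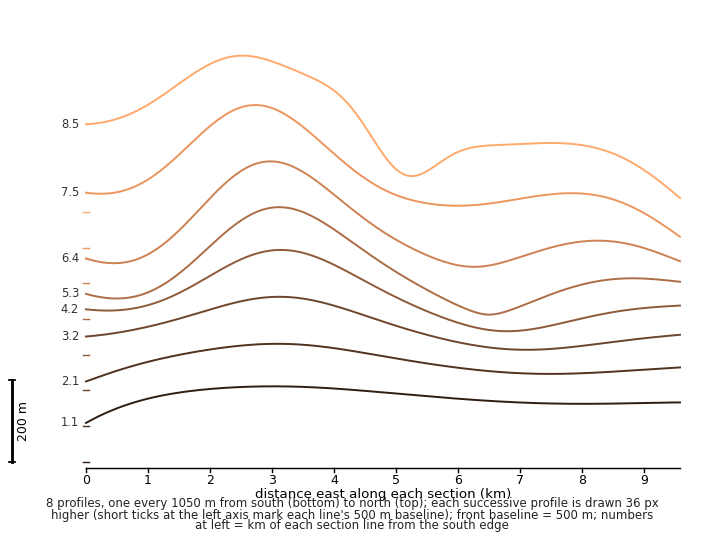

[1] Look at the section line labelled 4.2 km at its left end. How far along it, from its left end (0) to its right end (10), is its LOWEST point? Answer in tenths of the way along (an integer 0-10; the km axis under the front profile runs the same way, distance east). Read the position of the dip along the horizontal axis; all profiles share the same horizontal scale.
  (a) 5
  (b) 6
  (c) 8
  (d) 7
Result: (d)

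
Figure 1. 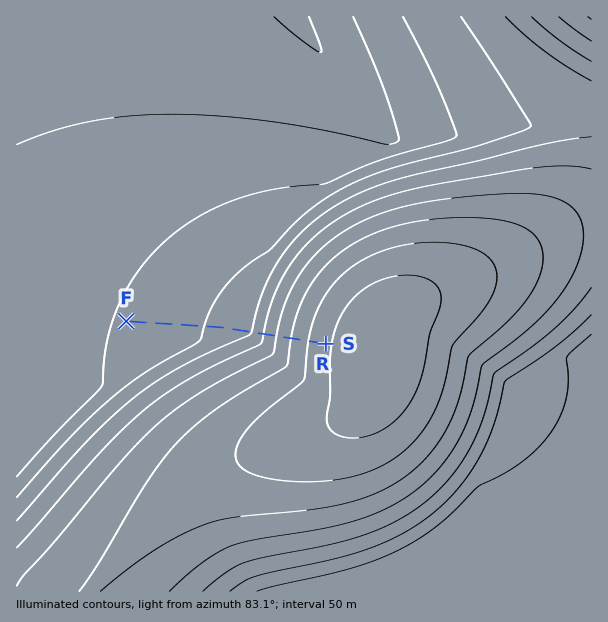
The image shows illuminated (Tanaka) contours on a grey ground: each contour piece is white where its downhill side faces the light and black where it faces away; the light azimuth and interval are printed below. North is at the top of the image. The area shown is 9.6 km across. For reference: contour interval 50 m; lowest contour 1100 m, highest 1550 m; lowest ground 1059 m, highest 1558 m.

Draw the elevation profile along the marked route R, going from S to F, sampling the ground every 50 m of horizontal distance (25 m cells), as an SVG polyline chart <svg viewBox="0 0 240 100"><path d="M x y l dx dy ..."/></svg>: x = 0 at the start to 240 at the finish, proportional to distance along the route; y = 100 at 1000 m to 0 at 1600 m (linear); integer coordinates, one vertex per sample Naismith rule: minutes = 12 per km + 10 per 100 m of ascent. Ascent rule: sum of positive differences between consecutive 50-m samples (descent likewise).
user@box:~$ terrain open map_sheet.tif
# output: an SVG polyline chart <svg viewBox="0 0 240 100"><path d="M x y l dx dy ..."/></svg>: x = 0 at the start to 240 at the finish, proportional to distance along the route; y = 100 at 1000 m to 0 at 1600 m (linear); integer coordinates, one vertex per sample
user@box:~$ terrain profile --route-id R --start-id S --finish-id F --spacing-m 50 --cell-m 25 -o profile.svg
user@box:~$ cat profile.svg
<svg viewBox="0 0 240 100"><path d="M0 82l4-1 3-1 4-2 3-1 4-1 3-1 4-1 4-2 3-1 4-2 3-1 4-2 4-1 3-2 4-2 3-1 4-2 3-2 4-2 4-2 3-2 4-2 3-2 4-2 4-2 3-2 4-1 3-1 4-1 3 0 4 0 4-1 3 0 4 0 3-1 4 0 4 0 3-1 4 0 3 0 4-1 3 0 4 0 4-1 3 0 4 0 3-1 4 0 4 0 3 0 4-1 3 0 4 0 3-1 4 0 4 0 3 0 4-1 3 0 4 0 4-1 3 0 4 0 3 0 4-1 3 0 4 0"/></svg>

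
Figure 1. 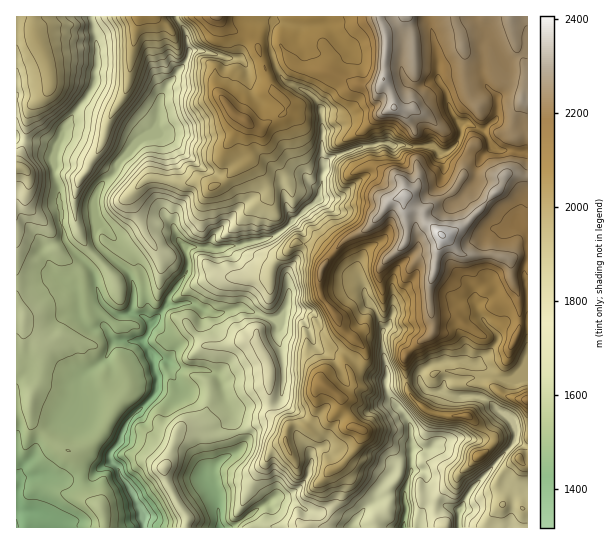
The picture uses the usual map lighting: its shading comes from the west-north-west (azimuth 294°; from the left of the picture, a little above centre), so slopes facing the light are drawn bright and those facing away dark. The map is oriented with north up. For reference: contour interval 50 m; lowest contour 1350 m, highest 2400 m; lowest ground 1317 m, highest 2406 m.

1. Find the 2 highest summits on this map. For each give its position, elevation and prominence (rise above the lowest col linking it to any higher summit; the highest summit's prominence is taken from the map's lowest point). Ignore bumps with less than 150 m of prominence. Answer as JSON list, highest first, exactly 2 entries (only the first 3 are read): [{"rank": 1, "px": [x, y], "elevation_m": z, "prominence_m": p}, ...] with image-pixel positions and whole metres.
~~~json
[{"rank": 1, "px": [441, 234], "elevation_m": 2406, "prominence_m": 1089}, {"rank": 2, "px": [394, 107], "elevation_m": 2358, "prominence_m": 192}]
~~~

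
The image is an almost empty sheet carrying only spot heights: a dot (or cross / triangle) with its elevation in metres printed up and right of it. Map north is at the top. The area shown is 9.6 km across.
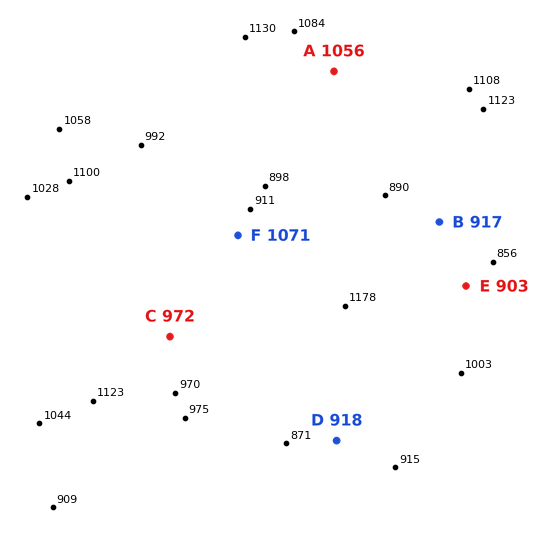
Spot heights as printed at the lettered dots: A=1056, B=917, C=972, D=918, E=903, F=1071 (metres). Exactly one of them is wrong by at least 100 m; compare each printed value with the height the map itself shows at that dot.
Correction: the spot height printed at F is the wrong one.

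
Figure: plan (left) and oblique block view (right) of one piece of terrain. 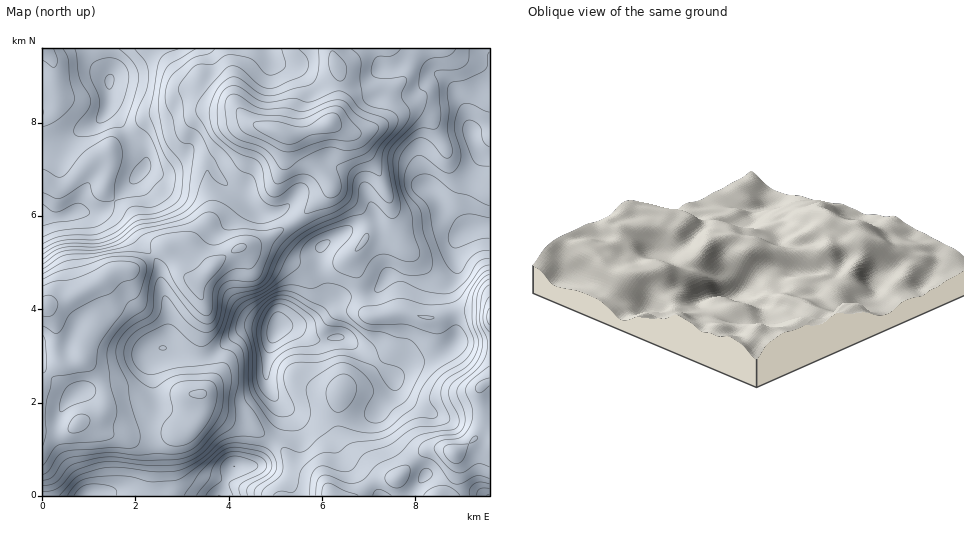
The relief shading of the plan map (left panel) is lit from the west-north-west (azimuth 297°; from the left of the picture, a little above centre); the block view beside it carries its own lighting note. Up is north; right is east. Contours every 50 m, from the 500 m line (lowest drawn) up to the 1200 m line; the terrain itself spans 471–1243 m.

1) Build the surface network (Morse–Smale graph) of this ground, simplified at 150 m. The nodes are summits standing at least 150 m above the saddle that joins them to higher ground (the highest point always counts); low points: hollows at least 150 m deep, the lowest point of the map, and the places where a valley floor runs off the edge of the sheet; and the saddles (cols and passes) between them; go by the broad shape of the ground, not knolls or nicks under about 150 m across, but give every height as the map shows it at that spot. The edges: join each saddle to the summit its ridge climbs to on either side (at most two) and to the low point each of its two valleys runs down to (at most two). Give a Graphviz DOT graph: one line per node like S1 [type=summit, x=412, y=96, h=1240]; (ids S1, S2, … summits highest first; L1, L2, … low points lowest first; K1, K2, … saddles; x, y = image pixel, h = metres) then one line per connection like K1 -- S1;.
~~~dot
graph terrain {
  S1 [type=summit, x=278, y=131, h=1243];
  S2 [type=summit, x=46, y=305, h=1219];
  S3 [type=summit, x=453, y=453, h=1138];
  L1 [type=low, x=277, y=329, h=471];
  L2 [type=low, x=109, y=81, h=544];
  L3 [type=low, x=219, y=495, h=549];
  K1 [type=saddle, x=293, y=222, h=991];
  K2 [type=saddle, x=274, y=442, h=788];
  K3 [type=saddle, x=362, y=295, h=768];
  K1 -- S1;
  K1 -- S2;
  K1 -- L1;
  K1 -- L2;
  K2 -- S2;
  K2 -- S3;
  K2 -- L1;
  K2 -- L3;
  K3 -- S1;
  K3 -- S3;
  K3 -- L1;
}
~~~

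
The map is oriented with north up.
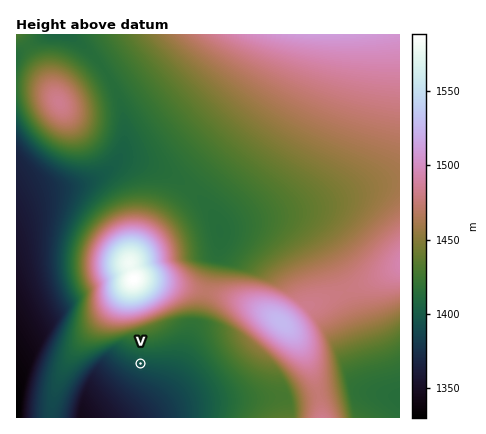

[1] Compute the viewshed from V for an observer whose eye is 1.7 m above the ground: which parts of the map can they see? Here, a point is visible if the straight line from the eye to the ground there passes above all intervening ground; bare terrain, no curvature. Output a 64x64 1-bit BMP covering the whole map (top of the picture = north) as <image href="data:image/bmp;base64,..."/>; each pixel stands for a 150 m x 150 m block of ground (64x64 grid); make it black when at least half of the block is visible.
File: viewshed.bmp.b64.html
<image width="64" height="64" href="data:image/bmp;base64,Qk0+AgAAAAAAAD4AAAAoAAAAQAAAAEAAAAABAAEAAAAAAAACAAATCwAAEwsAAAIAAAAAAAAA////AAAAAAAD///////gAAP/////88AAA//////jwAAD/////4PAAAH/////A8AAAf////8HgAAB/////weAAAD4f///DwAAAHg///8PAAAAfD8//54AAAA+Pgf//gAAAB8+A//8AAAAD/4B//gAAAAH/gD/+AAAAAP+AH/wAAAAAf8AP+AAAAAA/4B/wAAAAAD/8f+AAAAAAH///gAAAAAAP//wAAAAAAAcAAAAAAAAAAAAAAAAAAAAAAAAAAAAAAAAAAAAAAAAAAAAAAAAAAAAAAAAAAAAAAAAAAAAAAAAAAAAAAAAAAAAAAAAAAAAAAAAAAAAAAAAAAAAAAAAAAAAAAAAAAAAAAAAAAAAAAAAAAAAAAAAAAAAAAAAAAAAAAAAAAAAAAAAAAAAAAAAAAAAAAAAAAAAAAAAAAAAAAAAAAAAAAAAAAAAAAAAAAAAAAAAAAAAAAAAAAAAAAAAAAAAAAAAAAAAAAAAAAAAAAAAAAAAAAAAAAAAAAAAAAAAAAAAAAAAAAAAAAAAAAAAAAAAAAAAAAAAAAAAAAAAAAAAAAAAAAAAAAAAAAAAAAAAAAAAAAAAAAAAAAAAAAAAAAAAAAAAAAAAAAAAAAAAAAAAAAAAAAAAAAAAAAAAAAAAAAAAAAAAAAAAAAAAAAAAAAAAAAAAAAAAAAAAAAAAAAAAAAAAAAAAAA=="/>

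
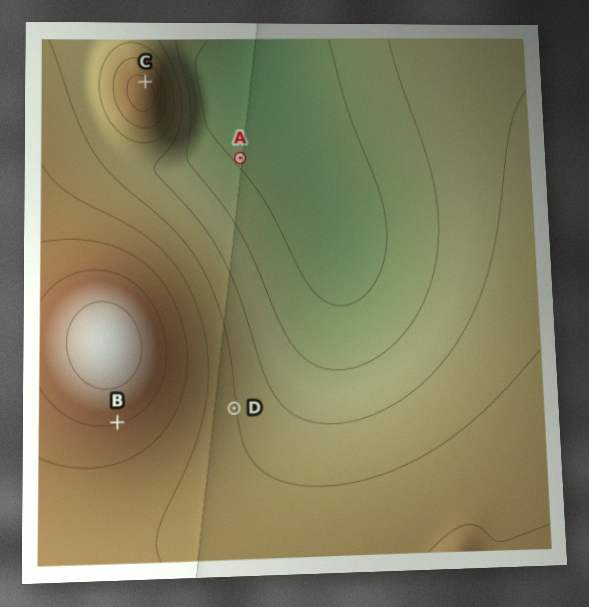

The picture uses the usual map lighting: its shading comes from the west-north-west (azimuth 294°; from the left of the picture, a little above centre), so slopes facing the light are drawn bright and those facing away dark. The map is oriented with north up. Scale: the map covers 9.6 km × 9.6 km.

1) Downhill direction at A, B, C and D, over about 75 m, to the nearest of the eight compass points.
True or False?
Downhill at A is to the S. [False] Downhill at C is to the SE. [False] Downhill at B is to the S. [True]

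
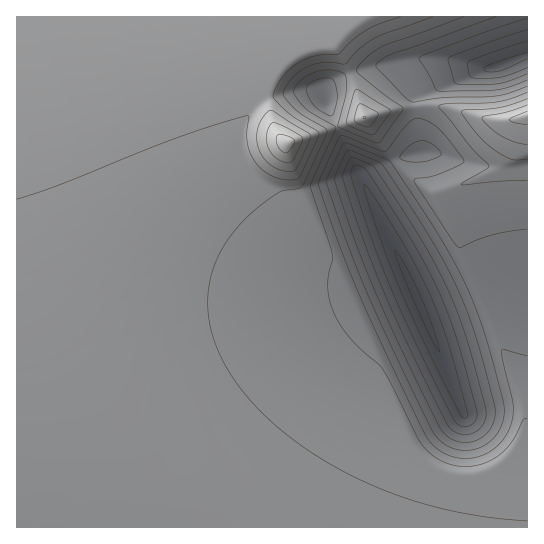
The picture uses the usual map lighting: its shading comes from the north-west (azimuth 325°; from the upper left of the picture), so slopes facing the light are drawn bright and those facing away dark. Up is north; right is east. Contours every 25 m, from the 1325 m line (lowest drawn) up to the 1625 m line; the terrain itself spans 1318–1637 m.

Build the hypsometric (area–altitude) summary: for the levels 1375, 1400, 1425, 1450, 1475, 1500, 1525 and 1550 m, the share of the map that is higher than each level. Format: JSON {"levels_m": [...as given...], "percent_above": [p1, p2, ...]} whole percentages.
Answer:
{"levels_m": [1375, 1400, 1425, 1450, 1475, 1500, 1525, 1550], "percent_above": [96, 94, 91, 88, 81, 73, 55, 17]}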